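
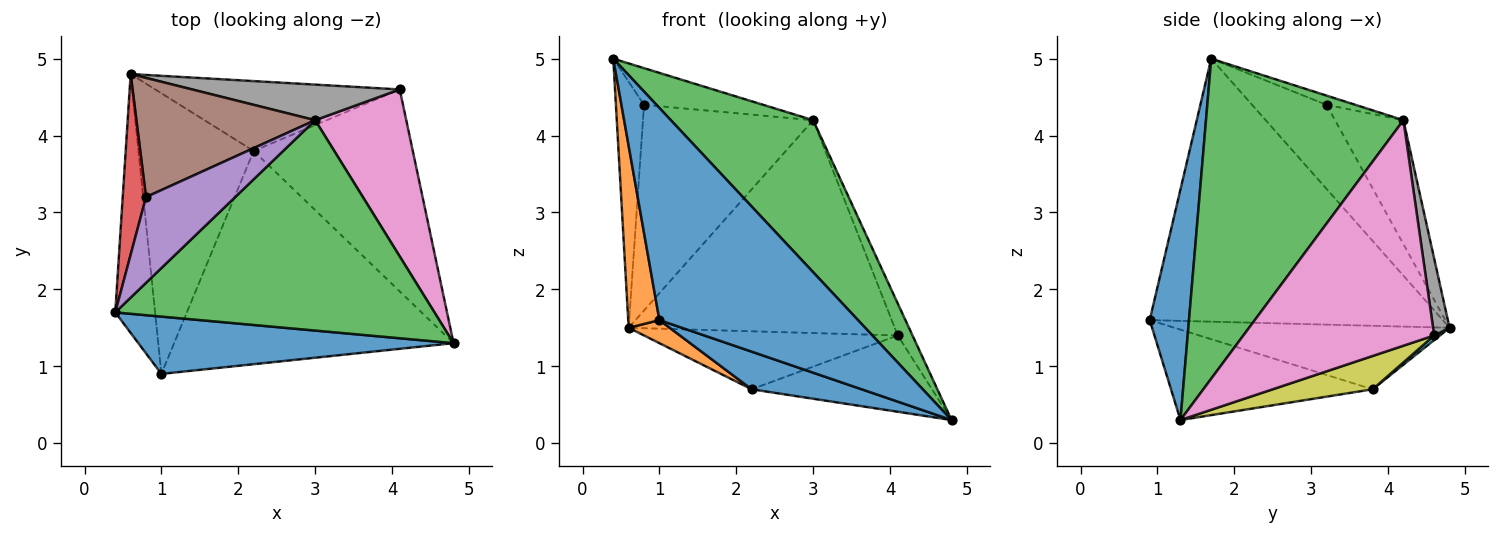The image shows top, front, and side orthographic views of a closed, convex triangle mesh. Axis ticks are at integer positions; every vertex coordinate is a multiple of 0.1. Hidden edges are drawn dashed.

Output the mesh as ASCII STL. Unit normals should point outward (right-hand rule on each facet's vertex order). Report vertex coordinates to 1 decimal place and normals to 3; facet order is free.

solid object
 facet normal 0.187 -0.948 0.256
  outer loop
   vertex 1.0 0.9 1.6
   vertex 4.8 1.3 0.3
   vertex 0.4 1.7 5.0
  endloop
 endfacet
 facet normal -0.983 -0.105 -0.149
  outer loop
   vertex 1.0 0.9 1.6
   vertex 0.4 1.7 5.0
   vertex 0.6 4.8 1.5
  endloop
 endfacet
 facet normal 0.631 -0.455 0.629
  outer loop
   vertex 3.0 4.2 4.2
   vertex 0.4 1.7 5.0
   vertex 4.8 1.3 0.3
  endloop
 endfacet
 facet normal -0.906 0.342 0.251
  outer loop
   vertex 0.8 3.2 4.4
   vertex 0.6 4.8 1.5
   vertex 0.4 1.7 5.0
  endloop
 endfacet
 facet normal -0.095 0.391 0.915
  outer loop
   vertex 0.8 3.2 4.4
   vertex 0.4 1.7 5.0
   vertex 3.0 4.2 4.2
  endloop
 endfacet
 facet normal -0.328 0.817 0.474
  outer loop
   vertex 0.8 3.2 4.4
   vertex 3.0 4.2 4.2
   vertex 0.6 4.8 1.5
  endloop
 endfacet
 facet normal 0.925 0.072 0.374
  outer loop
   vertex 4.1 4.6 1.4
   vertex 3.0 4.2 4.2
   vertex 4.8 1.3 0.3
  endloop
 endfacet
 facet normal 0.061 0.984 0.165
  outer loop
   vertex 4.1 4.6 1.4
   vertex 0.6 4.8 1.5
   vertex 3.0 4.2 4.2
  endloop
 endfacet
 facet normal 0.192 0.347 -0.918
  outer loop
   vertex 2.2 3.8 0.7
   vertex 4.1 4.6 1.4
   vertex 4.8 1.3 0.3
  endloop
 endfacet
 facet normal 0.015 0.639 -0.769
  outer loop
   vertex 2.2 3.8 0.7
   vertex 0.6 4.8 1.5
   vertex 4.1 4.6 1.4
  endloop
 endfacet
 facet normal -0.304 -0.166 -0.938
  outer loop
   vertex 2.2 3.8 0.7
   vertex 4.8 1.3 0.3
   vertex 1.0 0.9 1.6
  endloop
 endfacet
 facet normal -0.482 -0.072 -0.873
  outer loop
   vertex 2.2 3.8 0.7
   vertex 1.0 0.9 1.6
   vertex 0.6 4.8 1.5
  endloop
 endfacet
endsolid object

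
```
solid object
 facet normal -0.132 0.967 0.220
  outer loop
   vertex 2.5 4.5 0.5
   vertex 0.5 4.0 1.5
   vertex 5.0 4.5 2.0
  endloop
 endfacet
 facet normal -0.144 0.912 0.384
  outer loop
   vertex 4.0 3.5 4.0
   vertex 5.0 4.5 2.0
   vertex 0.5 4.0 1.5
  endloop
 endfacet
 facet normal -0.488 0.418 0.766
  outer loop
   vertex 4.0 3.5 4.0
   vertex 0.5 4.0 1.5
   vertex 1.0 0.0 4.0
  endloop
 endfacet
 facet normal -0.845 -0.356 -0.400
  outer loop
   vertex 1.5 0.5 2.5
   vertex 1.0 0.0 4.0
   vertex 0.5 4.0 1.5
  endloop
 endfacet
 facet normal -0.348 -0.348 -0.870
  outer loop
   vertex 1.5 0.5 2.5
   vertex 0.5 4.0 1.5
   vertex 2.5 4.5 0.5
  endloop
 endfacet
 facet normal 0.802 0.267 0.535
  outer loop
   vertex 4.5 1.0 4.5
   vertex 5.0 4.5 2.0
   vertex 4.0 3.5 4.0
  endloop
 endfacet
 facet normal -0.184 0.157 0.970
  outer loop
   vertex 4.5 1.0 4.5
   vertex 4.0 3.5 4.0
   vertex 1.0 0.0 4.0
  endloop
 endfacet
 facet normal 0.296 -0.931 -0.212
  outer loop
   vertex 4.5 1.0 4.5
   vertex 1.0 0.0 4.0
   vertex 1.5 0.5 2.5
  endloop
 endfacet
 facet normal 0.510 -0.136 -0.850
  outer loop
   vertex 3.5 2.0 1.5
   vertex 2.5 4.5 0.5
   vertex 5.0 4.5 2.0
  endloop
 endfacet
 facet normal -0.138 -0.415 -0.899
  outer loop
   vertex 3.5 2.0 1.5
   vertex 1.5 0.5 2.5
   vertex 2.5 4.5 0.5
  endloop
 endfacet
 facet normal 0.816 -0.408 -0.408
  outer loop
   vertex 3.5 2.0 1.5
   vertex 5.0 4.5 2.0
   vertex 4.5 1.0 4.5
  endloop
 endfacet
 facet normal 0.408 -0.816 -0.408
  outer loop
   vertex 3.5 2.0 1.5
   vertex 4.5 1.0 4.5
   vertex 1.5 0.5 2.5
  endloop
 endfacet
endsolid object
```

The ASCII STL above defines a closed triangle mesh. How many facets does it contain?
12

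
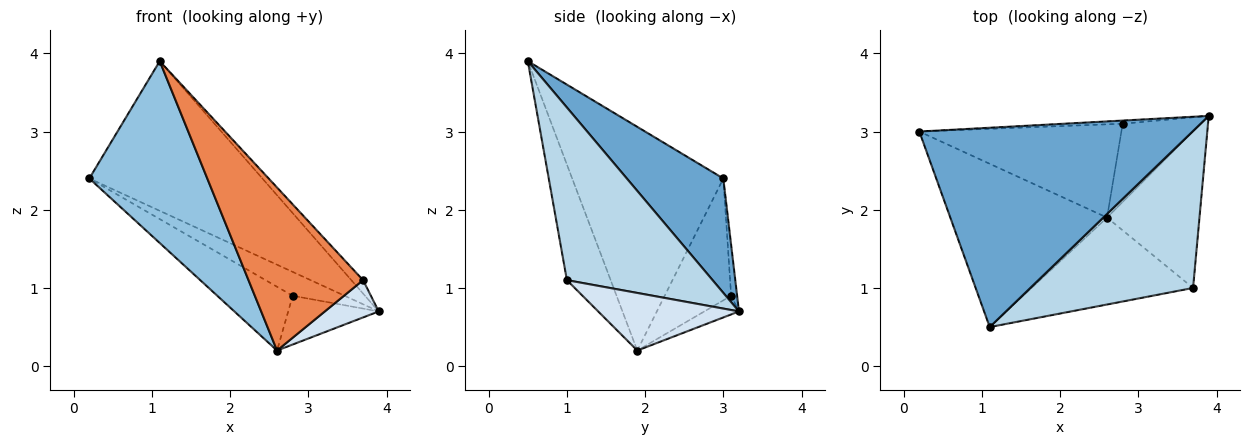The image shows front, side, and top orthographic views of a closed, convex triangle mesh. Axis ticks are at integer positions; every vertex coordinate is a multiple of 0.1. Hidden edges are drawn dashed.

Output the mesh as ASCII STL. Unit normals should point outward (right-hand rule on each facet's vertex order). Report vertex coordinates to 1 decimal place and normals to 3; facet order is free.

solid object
 facet normal 0.318 0.569 0.758
  outer loop
   vertex 1.1 0.5 3.9
   vertex 3.9 3.2 0.7
   vertex 0.2 3.0 2.4
  endloop
 endfacet
 facet normal -0.690 -0.539 -0.484
  outer loop
   vertex 2.6 1.9 0.2
   vertex 1.1 0.5 3.9
   vertex 0.2 3.0 2.4
  endloop
 endfacet
 facet normal 0.726 0.058 0.685
  outer loop
   vertex 3.7 1.0 1.1
   vertex 3.9 3.2 0.7
   vertex 1.1 0.5 3.9
  endloop
 endfacet
 facet normal 0.518 -0.198 -0.832
  outer loop
   vertex 3.7 1.0 1.1
   vertex 2.6 1.9 0.2
   vertex 3.9 3.2 0.7
  endloop
 endfacet
 facet normal -0.319 -0.836 -0.446
  outer loop
   vertex 3.7 1.0 1.1
   vertex 1.1 0.5 3.9
   vertex 2.6 1.9 0.2
  endloop
 endfacet
 facet normal -0.113 0.985 -0.131
  outer loop
   vertex 2.8 3.1 0.9
   vertex 0.2 3.0 2.4
   vertex 3.9 3.2 0.7
  endloop
 endfacet
 facet normal -0.446 0.505 -0.739
  outer loop
   vertex 2.8 3.1 0.9
   vertex 2.6 1.9 0.2
   vertex 0.2 3.0 2.4
  endloop
 endfacet
 facet normal -0.198 0.518 -0.832
  outer loop
   vertex 2.8 3.1 0.9
   vertex 3.9 3.2 0.7
   vertex 2.6 1.9 0.2
  endloop
 endfacet
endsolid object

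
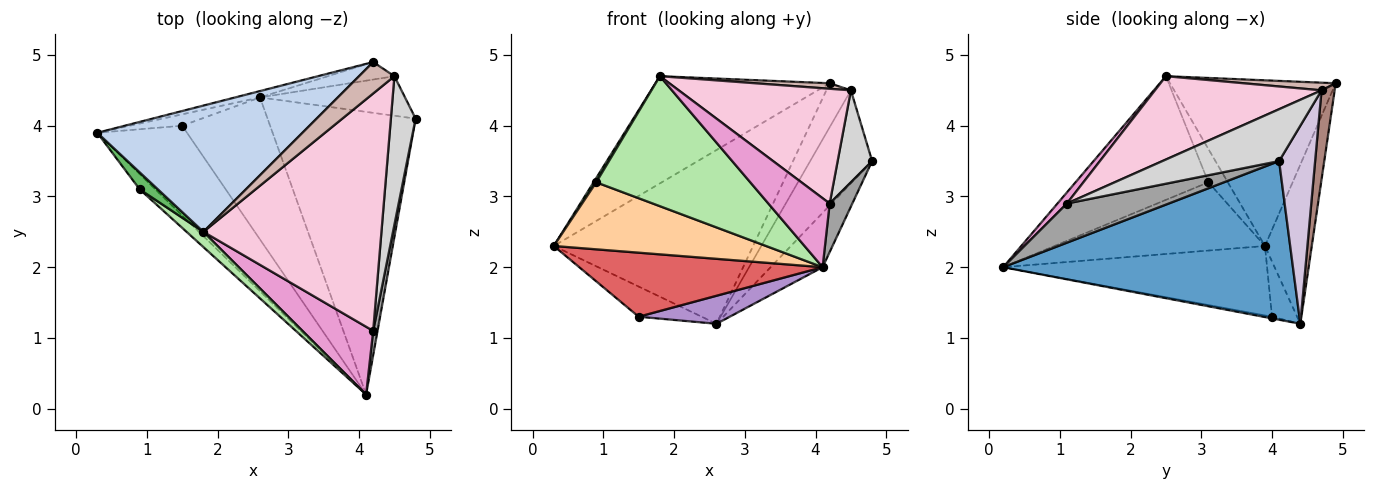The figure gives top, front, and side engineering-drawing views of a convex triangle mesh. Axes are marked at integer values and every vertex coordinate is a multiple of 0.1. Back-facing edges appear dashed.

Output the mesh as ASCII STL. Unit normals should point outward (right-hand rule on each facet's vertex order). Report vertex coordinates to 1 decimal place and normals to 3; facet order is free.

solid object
 facet normal 0.725 0.130 -0.676
  outer loop
   vertex 2.6 4.4 1.2
   vertex 4.8 4.1 3.5
   vertex 4.1 0.2 2.0
  endloop
 endfacet
 facet normal -0.524 0.551 0.649
  outer loop
   vertex 4.2 4.9 4.6
   vertex 0.3 3.9 2.3
   vertex 1.8 2.5 4.7
  endloop
 endfacet
 facet normal -0.228 0.973 -0.036
  outer loop
   vertex 4.2 4.9 4.6
   vertex 2.6 4.4 1.2
   vertex 0.3 3.9 2.3
  endloop
 endfacet
 facet normal -0.695 -0.701 -0.160
  outer loop
   vertex 0.9 3.1 3.2
   vertex 0.3 3.9 2.3
   vertex 4.1 0.2 2.0
  endloop
 endfacet
 facet normal -0.872 -0.119 0.475
  outer loop
   vertex 0.9 3.1 3.2
   vertex 1.8 2.5 4.7
   vertex 0.3 3.9 2.3
  endloop
 endfacet
 facet normal -0.650 -0.754 0.089
  outer loop
   vertex 0.9 3.1 3.2
   vertex 4.1 0.2 2.0
   vertex 1.8 2.5 4.7
  endloop
 endfacet
 facet normal -0.533 -0.492 -0.689
  outer loop
   vertex 1.5 4.0 1.3
   vertex 4.1 0.2 2.0
   vertex 0.3 3.9 2.3
  endloop
 endfacet
 facet normal -0.349 0.877 -0.331
  outer loop
   vertex 1.5 4.0 1.3
   vertex 0.3 3.9 2.3
   vertex 2.6 4.4 1.2
  endloop
 endfacet
 facet normal -0.019 -0.194 -0.981
  outer loop
   vertex 1.5 4.0 1.3
   vertex 2.6 4.4 1.2
   vertex 4.1 0.2 2.0
  endloop
 endfacet
 facet normal 0.472 0.811 -0.345
  outer loop
   vertex 4.5 4.7 4.5
   vertex 4.8 4.1 3.5
   vertex 2.6 4.4 1.2
  endloop
 endfacet
 facet normal 0.444 0.832 -0.331
  outer loop
   vertex 4.5 4.7 4.5
   vertex 2.6 4.4 1.2
   vertex 4.2 4.9 4.6
  endloop
 endfacet
 facet normal 0.209 -0.169 0.963
  outer loop
   vertex 4.5 4.7 4.5
   vertex 4.2 4.9 4.6
   vertex 1.8 2.5 4.7
  endloop
 endfacet
 facet normal 0.109 -0.709 0.697
  outer loop
   vertex 4.2 1.1 2.9
   vertex 1.8 2.5 4.7
   vertex 4.1 0.2 2.0
  endloop
 endfacet
 facet normal 0.388 -0.401 0.830
  outer loop
   vertex 4.2 1.1 2.9
   vertex 4.5 4.7 4.5
   vertex 1.8 2.5 4.7
  endloop
 endfacet
 facet normal 0.970 -0.216 0.108
  outer loop
   vertex 4.2 1.1 2.9
   vertex 4.1 0.2 2.0
   vertex 4.8 4.1 3.5
  endloop
 endfacet
 facet normal 0.872 -0.258 0.416
  outer loop
   vertex 4.2 1.1 2.9
   vertex 4.8 4.1 3.5
   vertex 4.5 4.7 4.5
  endloop
 endfacet
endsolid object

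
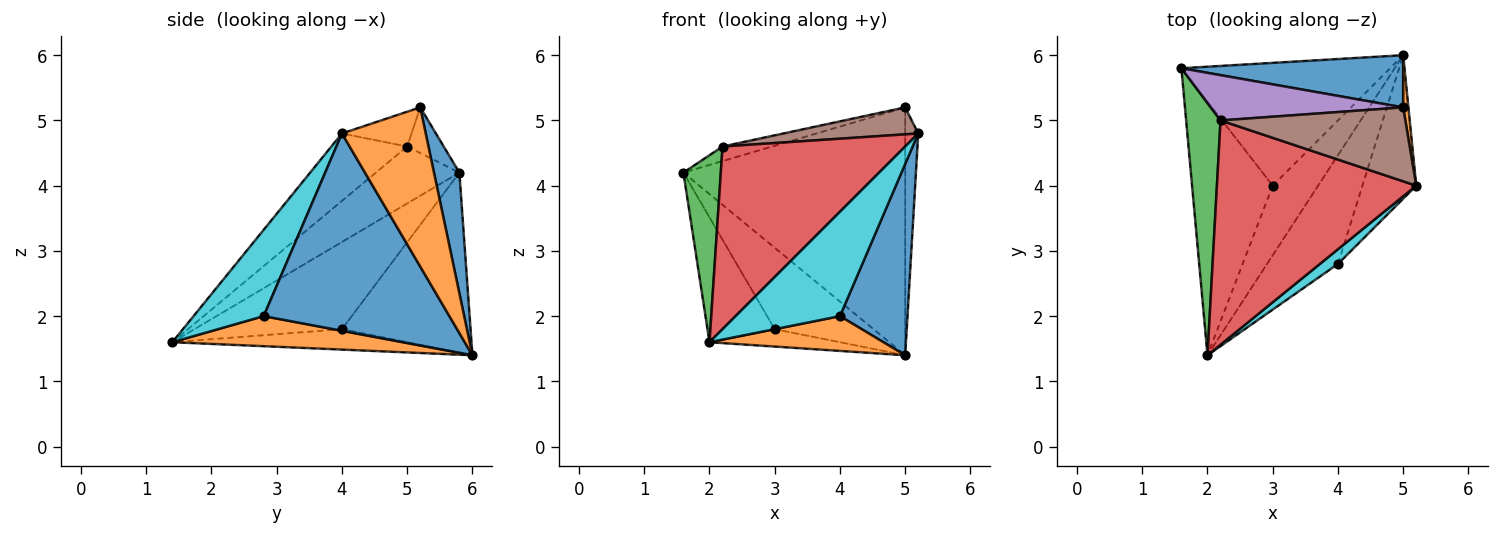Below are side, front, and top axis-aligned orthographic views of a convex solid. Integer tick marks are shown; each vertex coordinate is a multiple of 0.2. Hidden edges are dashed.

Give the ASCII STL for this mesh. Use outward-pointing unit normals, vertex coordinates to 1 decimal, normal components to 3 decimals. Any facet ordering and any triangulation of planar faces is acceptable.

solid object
 facet normal 0.111 0.972 0.205
  outer loop
   vertex 5.0 5.2 5.2
   vertex 5.0 6.0 1.4
   vertex 1.6 5.8 4.2
  endloop
 endfacet
 facet normal 0.988 0.154 0.032
  outer loop
   vertex 5.0 5.2 5.2
   vertex 5.2 4.0 4.8
   vertex 5.0 6.0 1.4
  endloop
 endfacet
 facet normal -0.799 -0.358 0.483
  outer loop
   vertex 2.2 5.0 4.6
   vertex 1.6 5.8 4.2
   vertex 2.0 1.4 1.6
  endloop
 endfacet
 facet normal -0.254 -0.611 0.750
  outer loop
   vertex 2.2 5.0 4.6
   vertex 2.0 1.4 1.6
   vertex 5.2 4.0 4.8
  endloop
 endfacet
 facet normal -0.220 0.299 0.928
  outer loop
   vertex 2.2 5.0 4.6
   vertex 5.0 5.2 5.2
   vertex 1.6 5.8 4.2
  endloop
 endfacet
 facet normal -0.174 -0.337 0.925
  outer loop
   vertex 2.2 5.0 4.6
   vertex 5.2 4.0 4.8
   vertex 5.0 5.2 5.2
  endloop
 endfacet
 facet normal -0.696 0.317 -0.644
  outer loop
   vertex 3.0 4.0 1.8
   vertex 2.0 1.4 1.6
   vertex 1.6 5.8 4.2
  endloop
 endfacet
 facet normal -0.584 0.448 -0.677
  outer loop
   vertex 3.0 4.0 1.8
   vertex 1.6 5.8 4.2
   vertex 5.0 6.0 1.4
  endloop
 endfacet
 facet normal -0.400 0.222 -0.889
  outer loop
   vertex 3.0 4.0 1.8
   vertex 5.0 6.0 1.4
   vertex 2.0 1.4 1.6
  endloop
 endfacet
 facet normal 0.554 -0.824 0.116
  outer loop
   vertex 4.0 2.8 2.0
   vertex 5.2 4.0 4.8
   vertex 2.0 1.4 1.6
  endloop
 endfacet
 facet normal 0.910 -0.331 -0.248
  outer loop
   vertex 4.0 2.8 2.0
   vertex 5.0 6.0 1.4
   vertex 5.2 4.0 4.8
  endloop
 endfacet
 facet normal 0.374 -0.283 -0.883
  outer loop
   vertex 4.0 2.8 2.0
   vertex 2.0 1.4 1.6
   vertex 5.0 6.0 1.4
  endloop
 endfacet
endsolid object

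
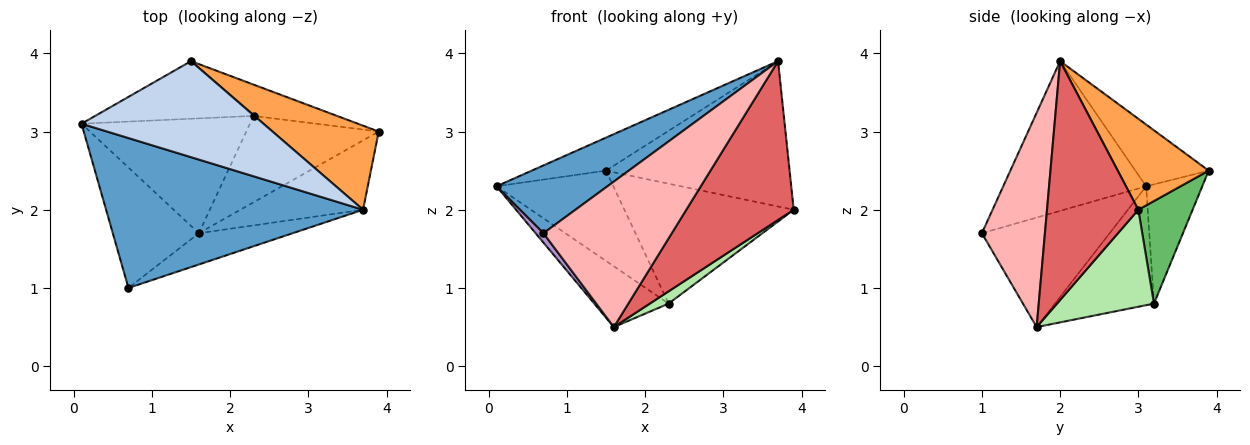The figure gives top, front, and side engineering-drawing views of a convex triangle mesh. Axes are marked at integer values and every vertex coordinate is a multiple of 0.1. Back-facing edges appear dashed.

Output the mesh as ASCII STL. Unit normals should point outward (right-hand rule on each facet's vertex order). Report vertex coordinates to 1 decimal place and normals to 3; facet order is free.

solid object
 facet normal -0.469 -0.364 0.805
  outer loop
   vertex 3.7 2.0 3.9
   vertex 0.1 3.1 2.3
   vertex 0.7 1.0 1.7
  endloop
 endfacet
 facet normal -0.306 0.310 0.900
  outer loop
   vertex 1.5 3.9 2.5
   vertex 0.1 3.1 2.3
   vertex 3.7 2.0 3.9
  endloop
 endfacet
 facet normal 0.394 0.796 0.460
  outer loop
   vertex 1.5 3.9 2.5
   vertex 3.7 2.0 3.9
   vertex 3.9 3.0 2.0
  endloop
 endfacet
 facet normal -0.375 0.781 -0.498
  outer loop
   vertex 1.5 3.9 2.5
   vertex 2.3 3.2 0.8
   vertex 0.1 3.1 2.3
  endloop
 endfacet
 facet normal 0.296 0.924 -0.241
  outer loop
   vertex 1.5 3.9 2.5
   vertex 3.9 3.0 2.0
   vertex 2.3 3.2 0.8
  endloop
 endfacet
 facet normal 0.587 -0.114 -0.802
  outer loop
   vertex 1.6 1.7 0.5
   vertex 2.3 3.2 0.8
   vertex 3.9 3.0 2.0
  endloop
 endfacet
 facet normal 0.615 -0.723 -0.316
  outer loop
   vertex 1.6 1.7 0.5
   vertex 3.9 3.0 2.0
   vertex 3.7 2.0 3.9
  endloop
 endfacet
 facet normal 0.433 -0.881 -0.190
  outer loop
   vertex 1.6 1.7 0.5
   vertex 3.7 2.0 3.9
   vertex 0.7 1.0 1.7
  endloop
 endfacet
 facet normal -0.785 -0.048 -0.617
  outer loop
   vertex 1.6 1.7 0.5
   vertex 0.7 1.0 1.7
   vertex 0.1 3.1 2.3
  endloop
 endfacet
 facet normal -0.529 0.397 -0.750
  outer loop
   vertex 1.6 1.7 0.5
   vertex 0.1 3.1 2.3
   vertex 2.3 3.2 0.8
  endloop
 endfacet
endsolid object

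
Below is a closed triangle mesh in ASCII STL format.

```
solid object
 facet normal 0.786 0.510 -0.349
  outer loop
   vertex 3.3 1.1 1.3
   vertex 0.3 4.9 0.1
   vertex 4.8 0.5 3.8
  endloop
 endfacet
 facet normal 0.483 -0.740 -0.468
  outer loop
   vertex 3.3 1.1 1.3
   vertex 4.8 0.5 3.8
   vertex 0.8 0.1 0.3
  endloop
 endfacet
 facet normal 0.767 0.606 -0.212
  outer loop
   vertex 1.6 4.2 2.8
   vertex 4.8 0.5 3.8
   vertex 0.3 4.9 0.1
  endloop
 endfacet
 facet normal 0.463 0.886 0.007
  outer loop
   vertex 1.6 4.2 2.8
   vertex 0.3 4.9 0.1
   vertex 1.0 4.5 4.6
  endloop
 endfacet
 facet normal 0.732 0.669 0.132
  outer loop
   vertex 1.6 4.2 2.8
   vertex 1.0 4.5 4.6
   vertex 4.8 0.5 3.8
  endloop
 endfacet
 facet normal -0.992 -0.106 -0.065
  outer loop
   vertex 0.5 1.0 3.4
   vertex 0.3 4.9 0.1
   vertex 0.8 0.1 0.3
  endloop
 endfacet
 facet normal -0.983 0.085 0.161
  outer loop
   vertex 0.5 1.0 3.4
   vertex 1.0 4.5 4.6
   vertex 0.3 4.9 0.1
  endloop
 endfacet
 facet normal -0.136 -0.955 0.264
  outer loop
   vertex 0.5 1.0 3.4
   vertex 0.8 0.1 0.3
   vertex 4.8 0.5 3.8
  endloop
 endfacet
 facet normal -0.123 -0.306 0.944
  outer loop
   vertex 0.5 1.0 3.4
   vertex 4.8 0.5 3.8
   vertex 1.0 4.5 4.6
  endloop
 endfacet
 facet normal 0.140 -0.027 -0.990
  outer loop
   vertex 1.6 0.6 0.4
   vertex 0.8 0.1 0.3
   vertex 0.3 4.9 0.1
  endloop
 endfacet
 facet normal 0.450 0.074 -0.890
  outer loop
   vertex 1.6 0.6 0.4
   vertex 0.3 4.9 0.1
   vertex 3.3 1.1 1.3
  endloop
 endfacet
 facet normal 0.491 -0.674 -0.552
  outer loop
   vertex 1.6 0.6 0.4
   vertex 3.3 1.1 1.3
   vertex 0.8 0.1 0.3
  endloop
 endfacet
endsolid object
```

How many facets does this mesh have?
12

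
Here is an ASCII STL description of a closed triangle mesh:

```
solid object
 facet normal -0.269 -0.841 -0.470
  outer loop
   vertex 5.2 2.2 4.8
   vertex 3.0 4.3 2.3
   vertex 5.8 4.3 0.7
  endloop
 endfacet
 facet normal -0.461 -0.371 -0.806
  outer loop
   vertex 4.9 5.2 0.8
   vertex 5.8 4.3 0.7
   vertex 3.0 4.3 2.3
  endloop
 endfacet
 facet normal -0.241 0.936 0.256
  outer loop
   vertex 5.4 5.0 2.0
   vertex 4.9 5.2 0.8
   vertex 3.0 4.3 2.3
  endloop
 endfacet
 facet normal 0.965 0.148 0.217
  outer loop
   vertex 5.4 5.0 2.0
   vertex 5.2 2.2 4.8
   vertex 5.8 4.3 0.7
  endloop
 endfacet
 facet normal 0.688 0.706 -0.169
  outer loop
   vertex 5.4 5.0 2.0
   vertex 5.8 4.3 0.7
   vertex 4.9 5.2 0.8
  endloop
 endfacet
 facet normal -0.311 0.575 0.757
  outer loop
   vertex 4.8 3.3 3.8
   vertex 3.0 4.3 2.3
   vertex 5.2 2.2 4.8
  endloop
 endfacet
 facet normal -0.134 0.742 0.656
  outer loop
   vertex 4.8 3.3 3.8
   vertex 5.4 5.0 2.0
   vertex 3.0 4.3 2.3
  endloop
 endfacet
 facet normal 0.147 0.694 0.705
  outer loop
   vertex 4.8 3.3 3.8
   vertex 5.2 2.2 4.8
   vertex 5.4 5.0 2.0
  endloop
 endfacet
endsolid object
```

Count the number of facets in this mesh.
8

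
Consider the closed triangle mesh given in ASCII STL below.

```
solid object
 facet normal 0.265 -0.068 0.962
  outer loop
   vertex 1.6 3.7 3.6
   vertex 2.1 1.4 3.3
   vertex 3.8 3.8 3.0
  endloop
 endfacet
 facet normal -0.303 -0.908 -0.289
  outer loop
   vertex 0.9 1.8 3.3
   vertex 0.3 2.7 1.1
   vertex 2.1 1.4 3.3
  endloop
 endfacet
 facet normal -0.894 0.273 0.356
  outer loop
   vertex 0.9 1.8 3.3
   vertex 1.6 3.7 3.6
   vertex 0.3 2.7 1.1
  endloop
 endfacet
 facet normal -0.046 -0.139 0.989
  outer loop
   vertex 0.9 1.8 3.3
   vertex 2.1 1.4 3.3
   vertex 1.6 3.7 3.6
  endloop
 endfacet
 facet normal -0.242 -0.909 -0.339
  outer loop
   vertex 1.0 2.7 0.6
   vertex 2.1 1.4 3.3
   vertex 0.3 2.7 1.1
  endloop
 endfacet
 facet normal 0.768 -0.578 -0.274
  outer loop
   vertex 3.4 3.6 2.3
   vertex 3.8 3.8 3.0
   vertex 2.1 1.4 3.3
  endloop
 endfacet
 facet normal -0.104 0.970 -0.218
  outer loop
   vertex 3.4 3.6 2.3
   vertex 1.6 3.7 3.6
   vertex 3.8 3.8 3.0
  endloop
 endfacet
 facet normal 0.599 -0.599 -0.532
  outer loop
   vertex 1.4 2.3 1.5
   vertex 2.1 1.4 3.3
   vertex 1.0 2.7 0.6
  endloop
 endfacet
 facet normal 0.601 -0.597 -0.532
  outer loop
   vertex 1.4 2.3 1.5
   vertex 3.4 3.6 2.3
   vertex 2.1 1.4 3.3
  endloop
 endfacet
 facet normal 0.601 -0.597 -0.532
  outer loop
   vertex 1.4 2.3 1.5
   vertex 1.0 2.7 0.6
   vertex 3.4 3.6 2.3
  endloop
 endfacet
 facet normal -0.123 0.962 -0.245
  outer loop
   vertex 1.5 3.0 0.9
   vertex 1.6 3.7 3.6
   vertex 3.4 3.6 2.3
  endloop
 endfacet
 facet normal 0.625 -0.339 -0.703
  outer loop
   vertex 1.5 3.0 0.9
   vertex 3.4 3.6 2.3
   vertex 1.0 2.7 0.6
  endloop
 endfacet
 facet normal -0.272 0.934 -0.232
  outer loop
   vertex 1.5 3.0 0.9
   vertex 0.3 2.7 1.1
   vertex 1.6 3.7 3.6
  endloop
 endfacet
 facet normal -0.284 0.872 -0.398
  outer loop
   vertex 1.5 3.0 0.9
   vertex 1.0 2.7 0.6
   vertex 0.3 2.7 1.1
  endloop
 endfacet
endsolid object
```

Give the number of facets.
14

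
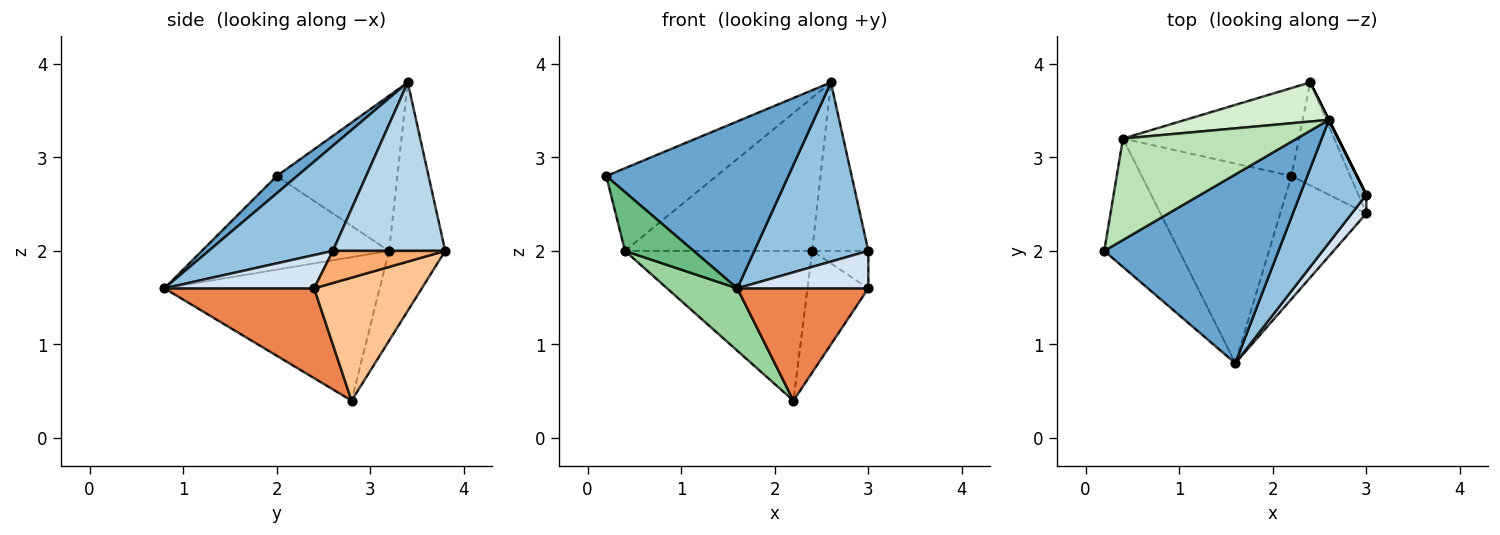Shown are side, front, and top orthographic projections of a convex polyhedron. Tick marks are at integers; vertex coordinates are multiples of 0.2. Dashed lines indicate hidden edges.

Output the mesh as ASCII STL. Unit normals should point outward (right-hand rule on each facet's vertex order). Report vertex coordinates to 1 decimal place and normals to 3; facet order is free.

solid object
 facet normal 0.074 -0.661 0.747
  outer loop
   vertex 2.6 3.4 3.8
   vertex 0.2 2.0 2.8
   vertex 1.6 0.8 1.6
  endloop
 endfacet
 facet normal 0.668 -0.613 0.421
  outer loop
   vertex 2.6 3.4 3.8
   vertex 1.6 0.8 1.6
   vertex 3.0 2.6 2.0
  endloop
 endfacet
 facet normal 0.894 0.447 0.000
  outer loop
   vertex 2.6 3.4 3.8
   vertex 3.0 2.6 2.0
   vertex 2.4 3.8 2.0
  endloop
 endfacet
 facet normal 0.715 -0.625 0.313
  outer loop
   vertex 3.0 2.4 1.6
   vertex 3.0 2.6 2.0
   vertex 1.6 0.8 1.6
  endloop
 endfacet
 facet normal 0.610 -0.534 -0.585
  outer loop
   vertex 3.0 2.4 1.6
   vertex 1.6 0.8 1.6
   vertex 2.2 2.8 0.4
  endloop
 endfacet
 facet normal 0.873 0.436 -0.218
  outer loop
   vertex 3.0 2.4 1.6
   vertex 2.4 3.8 2.0
   vertex 3.0 2.6 2.0
  endloop
 endfacet
 facet normal 0.804 0.454 -0.384
  outer loop
   vertex 3.0 2.4 1.6
   vertex 2.2 2.8 0.4
   vertex 2.4 3.8 2.0
  endloop
 endfacet
 facet normal -0.250 0.835 -0.490
  outer loop
   vertex 0.4 3.2 2.0
   vertex 2.4 3.8 2.0
   vertex 2.2 2.8 0.4
  endloop
 endfacet
 facet normal -0.751 -0.275 -0.601
  outer loop
   vertex 0.4 3.2 2.0
   vertex 1.6 0.8 1.6
   vertex 0.2 2.0 2.8
  endloop
 endfacet
 facet normal -0.675 -0.220 -0.704
  outer loop
   vertex 0.4 3.2 2.0
   vertex 2.2 2.8 0.4
   vertex 1.6 0.8 1.6
  endloop
 endfacet
 facet normal -0.569 0.520 0.637
  outer loop
   vertex 0.4 3.2 2.0
   vertex 0.2 2.0 2.8
   vertex 2.6 3.4 3.8
  endloop
 endfacet
 facet normal -0.279 0.930 0.238
  outer loop
   vertex 0.4 3.2 2.0
   vertex 2.6 3.4 3.8
   vertex 2.4 3.8 2.0
  endloop
 endfacet
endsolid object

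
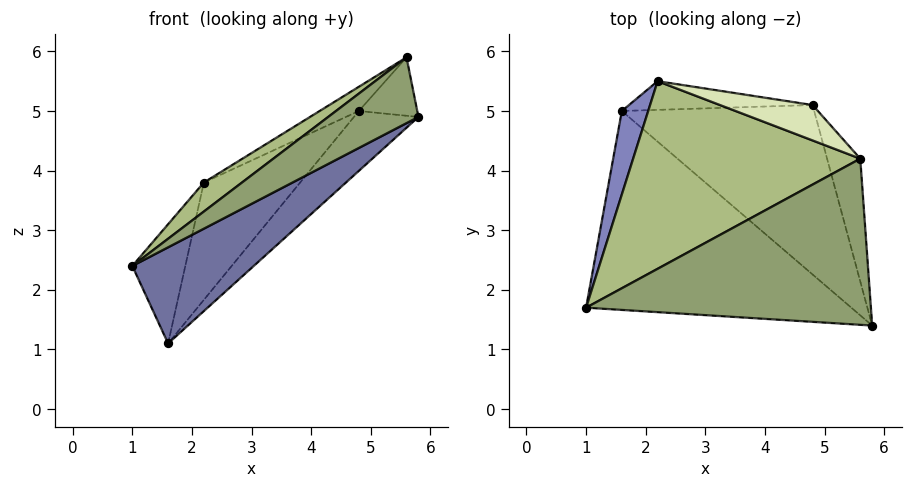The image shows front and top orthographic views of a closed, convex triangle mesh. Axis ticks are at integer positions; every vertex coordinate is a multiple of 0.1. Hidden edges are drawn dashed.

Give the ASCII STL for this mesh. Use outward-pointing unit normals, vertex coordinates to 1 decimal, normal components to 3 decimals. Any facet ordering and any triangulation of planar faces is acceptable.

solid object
 facet normal 0.404 -0.398 -0.824
  outer loop
   vertex 1.6 5.0 1.1
   vertex 5.8 1.4 4.9
   vertex 1.0 1.7 2.4
  endloop
 endfacet
 facet normal -0.956 0.240 0.168
  outer loop
   vertex 1.6 5.0 1.1
   vertex 1.0 1.7 2.4
   vertex 2.2 5.5 3.8
  endloop
 endfacet
 facet normal 0.751 0.220 -0.622
  outer loop
   vertex 4.8 5.1 5.0
   vertex 5.8 1.4 4.9
   vertex 1.6 5.0 1.1
  endloop
 endfacet
 facet normal 0.251 0.940 -0.230
  outer loop
   vertex 4.8 5.1 5.0
   vertex 1.6 5.0 1.1
   vertex 2.2 5.5 3.8
  endloop
 endfacet
 facet normal -0.452 -0.328 0.829
  outer loop
   vertex 5.6 4.2 5.9
   vertex 1.0 1.7 2.4
   vertex 5.8 1.4 4.9
  endloop
 endfacet
 facet normal -0.556 -0.127 0.821
  outer loop
   vertex 5.6 4.2 5.9
   vertex 2.2 5.5 3.8
   vertex 1.0 1.7 2.4
  endloop
 endfacet
 facet normal 0.832 0.238 -0.501
  outer loop
   vertex 5.6 4.2 5.9
   vertex 5.8 1.4 4.9
   vertex 4.8 5.1 5.0
  endloop
 endfacet
 facet normal -0.282 0.541 0.792
  outer loop
   vertex 5.6 4.2 5.9
   vertex 4.8 5.1 5.0
   vertex 2.2 5.5 3.8
  endloop
 endfacet
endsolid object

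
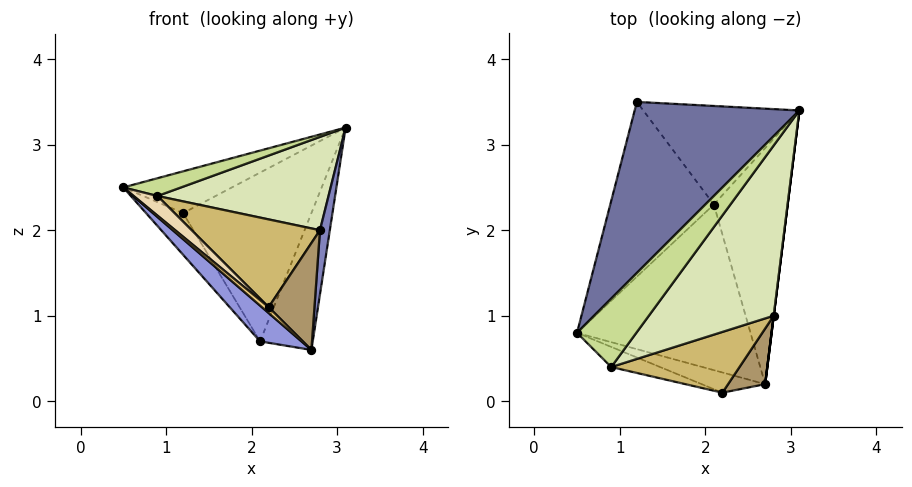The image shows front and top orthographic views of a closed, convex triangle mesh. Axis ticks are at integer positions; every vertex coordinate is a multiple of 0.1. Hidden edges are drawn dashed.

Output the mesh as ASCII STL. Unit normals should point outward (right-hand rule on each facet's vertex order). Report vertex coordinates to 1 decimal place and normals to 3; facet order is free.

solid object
 facet normal -0.446 0.212 0.869
  outer loop
   vertex 1.2 3.5 2.2
   vertex 0.5 0.8 2.5
   vertex 3.1 3.4 3.2
  endloop
 endfacet
 facet normal 0.992 -0.124 0.000
  outer loop
   vertex 2.8 1.0 2.0
   vertex 2.7 0.2 0.6
   vertex 3.1 3.4 3.2
  endloop
 endfacet
 facet normal -0.670 -0.157 -0.726
  outer loop
   vertex 2.1 2.3 0.7
   vertex 2.7 0.2 0.6
   vertex 0.5 0.8 2.5
  endloop
 endfacet
 facet normal -0.795 0.141 -0.590
  outer loop
   vertex 2.1 2.3 0.7
   vertex 0.5 0.8 2.5
   vertex 1.2 3.5 2.2
  endloop
 endfacet
 facet normal 0.850 0.264 -0.456
  outer loop
   vertex 2.1 2.3 0.7
   vertex 3.1 3.4 3.2
   vertex 2.7 0.2 0.6
  endloop
 endfacet
 facet normal 0.297 0.825 -0.482
  outer loop
   vertex 2.1 2.3 0.7
   vertex 1.2 3.5 2.2
   vertex 3.1 3.4 3.2
  endloop
 endfacet
 facet normal -0.009 -0.251 0.968
  outer loop
   vertex 0.9 0.4 2.4
   vertex 3.1 3.4 3.2
   vertex 0.5 0.8 2.5
  endloop
 endfacet
 facet normal 0.319 -0.455 0.831
  outer loop
   vertex 0.9 0.4 2.4
   vertex 2.8 1.0 2.0
   vertex 3.1 3.4 3.2
  endloop
 endfacet
 facet normal 0.538 -0.748 0.389
  outer loop
   vertex 2.2 0.1 1.1
   vertex 2.7 0.2 0.6
   vertex 2.8 1.0 2.0
  endloop
 endfacet
 facet normal 0.355 -0.769 0.532
  outer loop
   vertex 2.2 0.1 1.1
   vertex 2.8 1.0 2.0
   vertex 0.9 0.4 2.4
  endloop
 endfacet
 facet normal -0.671 -0.205 -0.712
  outer loop
   vertex 2.2 0.1 1.1
   vertex 0.5 0.8 2.5
   vertex 2.7 0.2 0.6
  endloop
 endfacet
 facet normal -0.659 -0.525 -0.538
  outer loop
   vertex 2.2 0.1 1.1
   vertex 0.9 0.4 2.4
   vertex 0.5 0.8 2.5
  endloop
 endfacet
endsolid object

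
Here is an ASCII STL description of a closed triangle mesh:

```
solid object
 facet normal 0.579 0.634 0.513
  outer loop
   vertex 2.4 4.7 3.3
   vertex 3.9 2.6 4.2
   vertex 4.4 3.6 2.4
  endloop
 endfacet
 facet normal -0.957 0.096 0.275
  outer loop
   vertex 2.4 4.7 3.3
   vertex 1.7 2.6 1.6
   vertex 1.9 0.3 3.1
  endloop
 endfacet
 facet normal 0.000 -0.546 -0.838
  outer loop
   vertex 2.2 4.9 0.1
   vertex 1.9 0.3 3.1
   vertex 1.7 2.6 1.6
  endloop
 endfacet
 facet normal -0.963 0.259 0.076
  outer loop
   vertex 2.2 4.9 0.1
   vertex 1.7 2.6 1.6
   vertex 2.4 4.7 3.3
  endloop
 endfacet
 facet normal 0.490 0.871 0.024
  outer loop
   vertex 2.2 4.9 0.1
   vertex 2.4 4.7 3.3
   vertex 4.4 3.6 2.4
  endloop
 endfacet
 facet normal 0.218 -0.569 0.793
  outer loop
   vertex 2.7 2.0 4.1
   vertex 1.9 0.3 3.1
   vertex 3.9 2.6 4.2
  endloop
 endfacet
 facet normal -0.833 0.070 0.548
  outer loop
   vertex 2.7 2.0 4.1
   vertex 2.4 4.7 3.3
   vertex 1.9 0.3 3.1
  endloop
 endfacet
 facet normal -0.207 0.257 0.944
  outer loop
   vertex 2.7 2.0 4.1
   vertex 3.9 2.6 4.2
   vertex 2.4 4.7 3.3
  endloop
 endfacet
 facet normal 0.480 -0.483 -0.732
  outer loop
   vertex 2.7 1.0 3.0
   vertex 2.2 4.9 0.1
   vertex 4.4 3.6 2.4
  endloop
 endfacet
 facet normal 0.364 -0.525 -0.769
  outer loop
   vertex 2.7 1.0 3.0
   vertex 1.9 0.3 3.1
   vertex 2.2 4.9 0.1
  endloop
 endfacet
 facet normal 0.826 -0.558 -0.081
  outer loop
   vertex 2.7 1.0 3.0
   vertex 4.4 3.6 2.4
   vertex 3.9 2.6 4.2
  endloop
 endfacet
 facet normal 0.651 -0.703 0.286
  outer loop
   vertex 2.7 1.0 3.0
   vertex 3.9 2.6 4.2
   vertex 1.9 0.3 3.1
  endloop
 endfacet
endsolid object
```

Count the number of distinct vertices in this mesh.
8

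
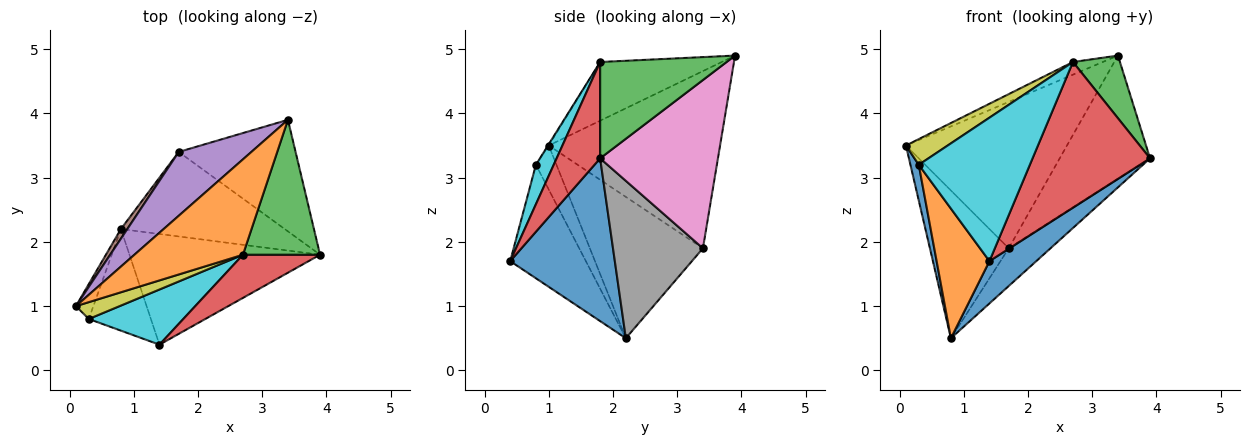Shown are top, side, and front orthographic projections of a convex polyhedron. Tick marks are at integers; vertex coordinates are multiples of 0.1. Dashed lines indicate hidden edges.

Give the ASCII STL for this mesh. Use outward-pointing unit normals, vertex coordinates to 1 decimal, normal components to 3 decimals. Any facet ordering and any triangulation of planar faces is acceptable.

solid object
 facet normal 0.624 -0.279 -0.730
  outer loop
   vertex 1.4 0.4 1.7
   vertex 0.8 2.2 0.5
   vertex 3.9 1.8 3.3
  endloop
 endfacet
 facet normal -0.472 0.116 0.874
  outer loop
   vertex 2.7 1.8 4.8
   vertex 3.4 3.9 4.9
   vertex 0.1 1.0 3.5
  endloop
 endfacet
 facet normal 0.750 -0.279 0.600
  outer loop
   vertex 2.7 1.8 4.8
   vertex 3.9 1.8 3.3
   vertex 3.4 3.9 4.9
  endloop
 endfacet
 facet normal 0.335 -0.904 0.268
  outer loop
   vertex 2.7 1.8 4.8
   vertex 1.4 0.4 1.7
   vertex 3.9 1.8 3.3
  endloop
 endfacet
 facet normal -0.698 0.656 0.286
  outer loop
   vertex 1.7 3.4 1.9
   vertex 0.1 1.0 3.5
   vertex 3.4 3.9 4.9
  endloop
 endfacet
 facet normal -0.820 0.571 0.037
  outer loop
   vertex 1.7 3.4 1.9
   vertex 0.8 2.2 0.5
   vertex 0.1 1.0 3.5
  endloop
 endfacet
 facet normal 0.695 0.533 -0.483
  outer loop
   vertex 1.7 3.4 1.9
   vertex 3.4 3.9 4.9
   vertex 3.9 1.8 3.3
  endloop
 endfacet
 facet normal 0.660 0.306 -0.686
  outer loop
   vertex 1.7 3.4 1.9
   vertex 3.9 1.8 3.3
   vertex 0.8 2.2 0.5
  endloop
 endfacet
 facet normal -0.016 -0.837 0.547
  outer loop
   vertex 0.3 0.8 3.2
   vertex 2.7 1.8 4.8
   vertex 0.1 1.0 3.5
  endloop
 endfacet
 facet normal 0.148 -0.923 0.355
  outer loop
   vertex 0.3 0.8 3.2
   vertex 1.4 0.4 1.7
   vertex 2.7 1.8 4.8
  endloop
 endfacet
 facet normal -0.870 -0.353 -0.344
  outer loop
   vertex 0.3 0.8 3.2
   vertex 0.1 1.0 3.5
   vertex 0.8 2.2 0.5
  endloop
 endfacet
 facet normal -0.748 -0.522 -0.409
  outer loop
   vertex 0.3 0.8 3.2
   vertex 0.8 2.2 0.5
   vertex 1.4 0.4 1.7
  endloop
 endfacet
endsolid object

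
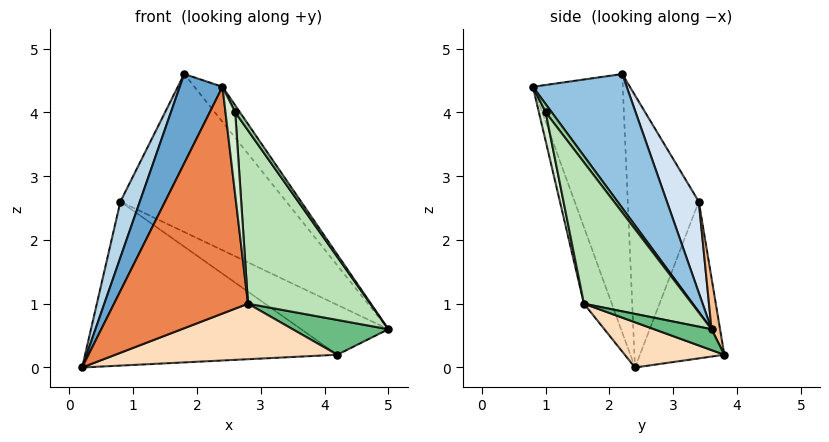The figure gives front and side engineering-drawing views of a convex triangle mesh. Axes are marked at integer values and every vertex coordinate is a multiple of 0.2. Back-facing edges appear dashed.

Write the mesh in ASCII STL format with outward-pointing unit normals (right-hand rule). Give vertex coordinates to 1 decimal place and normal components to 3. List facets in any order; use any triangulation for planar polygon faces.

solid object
 facet normal -0.866 -0.412 0.283
  outer loop
   vertex 1.8 2.2 4.6
   vertex 0.2 2.4 0.0
   vertex 2.4 0.8 4.4
  endloop
 endfacet
 facet normal 0.724 0.217 0.655
  outer loop
   vertex 1.8 2.2 4.6
   vertex 2.4 0.8 4.4
   vertex 5.0 3.6 0.6
  endloop
 endfacet
 facet normal -0.918 -0.251 0.308
  outer loop
   vertex 0.8 3.4 2.6
   vertex 0.2 2.4 0.0
   vertex 1.8 2.2 4.6
  endloop
 endfacet
 facet normal 0.169 0.880 0.443
  outer loop
   vertex 0.8 3.4 2.6
   vertex 1.8 2.2 4.6
   vertex 5.0 3.6 0.6
  endloop
 endfacet
 facet normal -0.197 -0.949 -0.246
  outer loop
   vertex 2.8 1.6 1.0
   vertex 2.4 0.8 4.4
   vertex 0.2 2.4 0.0
  endloop
 endfacet
 facet normal -0.305 0.910 -0.280
  outer loop
   vertex 4.2 3.8 0.2
   vertex 0.2 2.4 0.0
   vertex 0.8 3.4 2.6
  endloop
 endfacet
 facet normal 0.093 0.952 0.290
  outer loop
   vertex 4.2 3.8 0.2
   vertex 0.8 3.4 2.6
   vertex 5.0 3.6 0.6
  endloop
 endfacet
 facet normal 0.199 -0.444 -0.873
  outer loop
   vertex 4.2 3.8 0.2
   vertex 2.8 1.6 1.0
   vertex 0.2 2.4 0.0
  endloop
 endfacet
 facet normal 0.291 -0.485 -0.825
  outer loop
   vertex 4.2 3.8 0.2
   vertex 5.0 3.6 0.6
   vertex 2.8 1.6 1.0
  endloop
 endfacet
 facet normal 0.786 -0.612 0.087
  outer loop
   vertex 2.6 1.0 4.0
   vertex 5.0 3.6 0.6
   vertex 2.4 0.8 4.4
  endloop
 endfacet
 facet normal 0.658 -0.745 -0.105
  outer loop
   vertex 2.6 1.0 4.0
   vertex 2.8 1.6 1.0
   vertex 5.0 3.6 0.6
  endloop
 endfacet
 facet normal 0.565 -0.816 -0.125
  outer loop
   vertex 2.6 1.0 4.0
   vertex 2.4 0.8 4.4
   vertex 2.8 1.6 1.0
  endloop
 endfacet
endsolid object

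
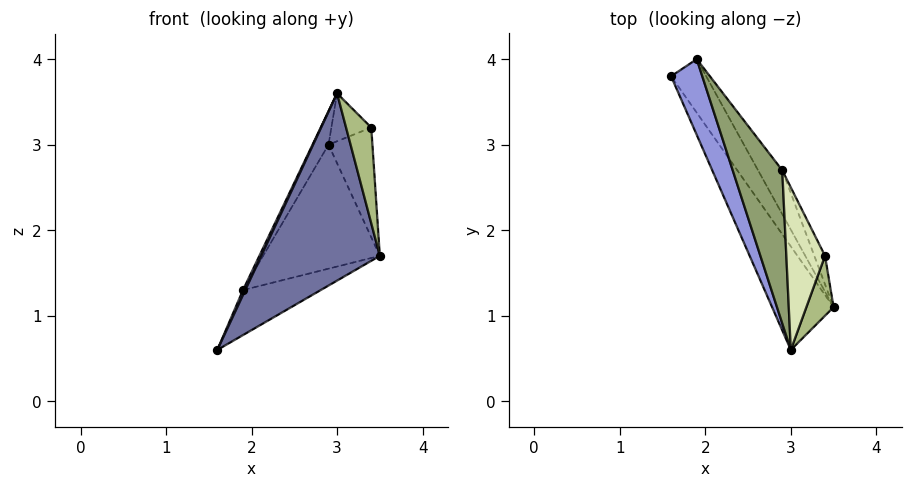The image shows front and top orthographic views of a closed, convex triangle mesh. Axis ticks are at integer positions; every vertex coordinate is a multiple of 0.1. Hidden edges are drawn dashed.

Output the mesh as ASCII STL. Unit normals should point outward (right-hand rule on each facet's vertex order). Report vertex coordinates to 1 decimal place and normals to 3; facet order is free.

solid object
 facet normal -0.694 -0.630 -0.348
  outer loop
   vertex 3.0 0.6 3.6
   vertex 1.6 3.8 0.6
   vertex 3.5 1.1 1.7
  endloop
 endfacet
 facet normal 0.805 0.382 -0.454
  outer loop
   vertex 1.9 4.0 1.3
   vertex 3.5 1.1 1.7
   vertex 1.6 3.8 0.6
  endloop
 endfacet
 facet normal -0.916 -0.026 0.400
  outer loop
   vertex 1.9 4.0 1.3
   vertex 1.6 3.8 0.6
   vertex 3.0 0.6 3.6
  endloop
 endfacet
 facet normal 0.873 0.459 -0.162
  outer loop
   vertex 2.9 2.7 3.0
   vertex 3.5 1.1 1.7
   vertex 1.9 4.0 1.3
  endloop
 endfacet
 facet normal -0.810 0.125 0.572
  outer loop
   vertex 2.9 2.7 3.0
   vertex 1.9 4.0 1.3
   vertex 3.0 0.6 3.6
  endloop
 endfacet
 facet normal 0.944 -0.280 0.175
  outer loop
   vertex 3.4 1.7 3.2
   vertex 3.0 0.6 3.6
   vertex 3.5 1.1 1.7
  endloop
 endfacet
 facet normal 0.898 0.427 -0.111
  outer loop
   vertex 3.4 1.7 3.2
   vertex 3.5 1.1 1.7
   vertex 2.9 2.7 3.0
  endloop
 endfacet
 facet normal 0.179 0.278 0.944
  outer loop
   vertex 3.4 1.7 3.2
   vertex 2.9 2.7 3.0
   vertex 3.0 0.6 3.6
  endloop
 endfacet
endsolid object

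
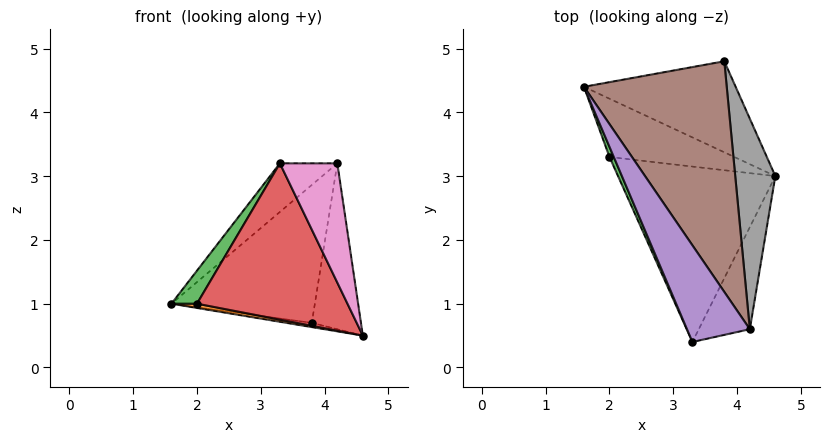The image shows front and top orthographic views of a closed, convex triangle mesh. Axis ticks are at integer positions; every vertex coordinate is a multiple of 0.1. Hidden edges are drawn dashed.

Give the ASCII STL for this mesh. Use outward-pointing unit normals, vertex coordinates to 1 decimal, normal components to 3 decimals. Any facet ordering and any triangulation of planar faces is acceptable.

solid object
 facet normal -0.143 0.046 -0.989
  outer loop
   vertex 3.8 4.8 0.7
   vertex 4.6 3.0 0.5
   vertex 1.6 4.4 1.0
  endloop
 endfacet
 facet normal -0.196 -0.071 -0.978
  outer loop
   vertex 2.0 3.3 1.0
   vertex 1.6 4.4 1.0
   vertex 4.6 3.0 0.5
  endloop
 endfacet
 facet normal -0.935 -0.340 0.104
  outer loop
   vertex 2.0 3.3 1.0
   vertex 3.3 0.4 3.2
   vertex 1.6 4.4 1.0
  endloop
 endfacet
 facet normal -0.215 -0.650 -0.729
  outer loop
   vertex 2.0 3.3 1.0
   vertex 4.6 3.0 0.5
   vertex 3.3 0.4 3.2
  endloop
 endfacet
 facet normal -0.099 0.447 0.889
  outer loop
   vertex 4.2 0.6 3.2
   vertex 1.6 4.4 1.0
   vertex 3.3 0.4 3.2
  endloop
 endfacet
 facet normal 0.024 0.513 0.858
  outer loop
   vertex 4.2 0.6 3.2
   vertex 3.8 4.8 0.7
   vertex 1.6 4.4 1.0
  endloop
 endfacet
 facet normal 0.166 -0.749 -0.641
  outer loop
   vertex 4.2 0.6 3.2
   vertex 3.3 0.4 3.2
   vertex 4.6 3.0 0.5
  endloop
 endfacet
 facet normal 0.846 0.330 0.418
  outer loop
   vertex 4.2 0.6 3.2
   vertex 4.6 3.0 0.5
   vertex 3.8 4.8 0.7
  endloop
 endfacet
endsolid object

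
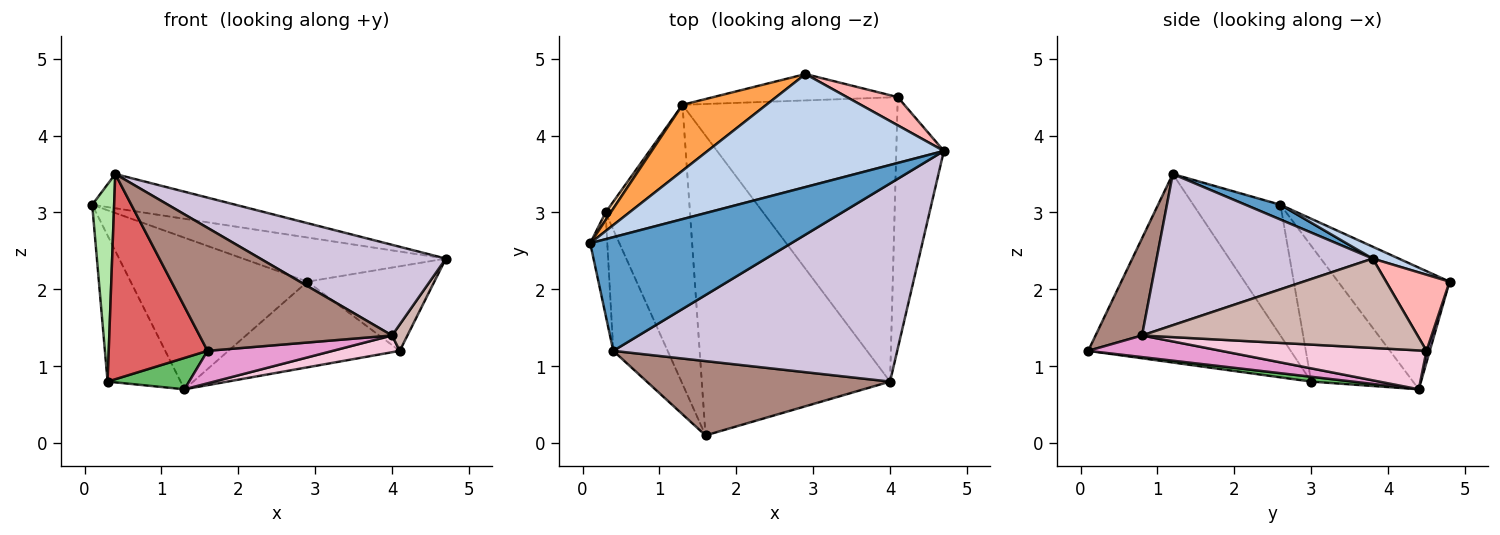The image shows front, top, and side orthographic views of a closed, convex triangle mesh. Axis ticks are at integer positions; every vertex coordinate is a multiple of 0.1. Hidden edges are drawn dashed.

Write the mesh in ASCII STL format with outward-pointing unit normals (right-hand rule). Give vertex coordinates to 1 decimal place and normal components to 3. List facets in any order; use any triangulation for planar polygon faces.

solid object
 facet normal 0.070 0.288 0.955
  outer loop
   vertex 0.4 1.2 3.5
   vertex 4.7 3.8 2.4
   vertex 0.1 2.6 3.1
  endloop
 endfacet
 facet normal 0.047 0.363 0.930
  outer loop
   vertex 2.9 4.8 2.1
   vertex 0.1 2.6 3.1
   vertex 4.7 3.8 2.4
  endloop
 endfacet
 facet normal -0.501 0.794 0.345
  outer loop
   vertex 2.9 4.8 2.1
   vertex 1.3 4.4 0.7
   vertex 0.1 2.6 3.1
  endloop
 endfacet
 facet normal -0.812 0.582 0.031
  outer loop
   vertex 0.3 3.0 0.8
   vertex 0.1 2.6 3.1
   vertex 1.3 4.4 0.7
  endloop
 endfacet
 facet normal 0.057 -0.111 -0.992
  outer loop
   vertex 0.3 3.0 0.8
   vertex 1.3 4.4 0.7
   vertex 1.6 0.1 1.2
  endloop
 endfacet
 facet normal -0.962 -0.242 -0.126
  outer loop
   vertex 0.3 3.0 0.8
   vertex 0.4 1.2 3.5
   vertex 0.1 2.6 3.1
  endloop
 endfacet
 facet normal -0.870 -0.425 -0.251
  outer loop
   vertex 0.3 3.0 0.8
   vertex 1.6 0.1 1.2
   vertex 0.4 1.2 3.5
  endloop
 endfacet
 facet normal 0.429 0.857 0.286
  outer loop
   vertex 4.1 4.5 1.2
   vertex 2.9 4.8 2.1
   vertex 4.7 3.8 2.4
  endloop
 endfacet
 facet normal 0.018 0.956 -0.294
  outer loop
   vertex 4.1 4.5 1.2
   vertex 1.3 4.4 0.7
   vertex 2.9 4.8 2.1
  endloop
 endfacet
 facet normal 0.436 -0.374 0.818
  outer loop
   vertex 4.0 0.8 1.4
   vertex 4.7 3.8 2.4
   vertex 0.4 1.2 3.5
  endloop
 endfacet
 facet normal 0.202 -0.838 0.506
  outer loop
   vertex 4.0 0.8 1.4
   vertex 0.4 1.2 3.5
   vertex 1.6 0.1 1.2
  endloop
 endfacet
 facet normal 0.882 -0.049 -0.469
  outer loop
   vertex 4.0 0.8 1.4
   vertex 4.1 4.5 1.2
   vertex 4.7 3.8 2.4
  endloop
 endfacet
 facet normal 0.114 -0.107 -0.988
  outer loop
   vertex 4.0 0.8 1.4
   vertex 1.6 0.1 1.2
   vertex 1.3 4.4 0.7
  endloop
 endfacet
 facet normal 0.177 -0.058 -0.982
  outer loop
   vertex 4.0 0.8 1.4
   vertex 1.3 4.4 0.7
   vertex 4.1 4.5 1.2
  endloop
 endfacet
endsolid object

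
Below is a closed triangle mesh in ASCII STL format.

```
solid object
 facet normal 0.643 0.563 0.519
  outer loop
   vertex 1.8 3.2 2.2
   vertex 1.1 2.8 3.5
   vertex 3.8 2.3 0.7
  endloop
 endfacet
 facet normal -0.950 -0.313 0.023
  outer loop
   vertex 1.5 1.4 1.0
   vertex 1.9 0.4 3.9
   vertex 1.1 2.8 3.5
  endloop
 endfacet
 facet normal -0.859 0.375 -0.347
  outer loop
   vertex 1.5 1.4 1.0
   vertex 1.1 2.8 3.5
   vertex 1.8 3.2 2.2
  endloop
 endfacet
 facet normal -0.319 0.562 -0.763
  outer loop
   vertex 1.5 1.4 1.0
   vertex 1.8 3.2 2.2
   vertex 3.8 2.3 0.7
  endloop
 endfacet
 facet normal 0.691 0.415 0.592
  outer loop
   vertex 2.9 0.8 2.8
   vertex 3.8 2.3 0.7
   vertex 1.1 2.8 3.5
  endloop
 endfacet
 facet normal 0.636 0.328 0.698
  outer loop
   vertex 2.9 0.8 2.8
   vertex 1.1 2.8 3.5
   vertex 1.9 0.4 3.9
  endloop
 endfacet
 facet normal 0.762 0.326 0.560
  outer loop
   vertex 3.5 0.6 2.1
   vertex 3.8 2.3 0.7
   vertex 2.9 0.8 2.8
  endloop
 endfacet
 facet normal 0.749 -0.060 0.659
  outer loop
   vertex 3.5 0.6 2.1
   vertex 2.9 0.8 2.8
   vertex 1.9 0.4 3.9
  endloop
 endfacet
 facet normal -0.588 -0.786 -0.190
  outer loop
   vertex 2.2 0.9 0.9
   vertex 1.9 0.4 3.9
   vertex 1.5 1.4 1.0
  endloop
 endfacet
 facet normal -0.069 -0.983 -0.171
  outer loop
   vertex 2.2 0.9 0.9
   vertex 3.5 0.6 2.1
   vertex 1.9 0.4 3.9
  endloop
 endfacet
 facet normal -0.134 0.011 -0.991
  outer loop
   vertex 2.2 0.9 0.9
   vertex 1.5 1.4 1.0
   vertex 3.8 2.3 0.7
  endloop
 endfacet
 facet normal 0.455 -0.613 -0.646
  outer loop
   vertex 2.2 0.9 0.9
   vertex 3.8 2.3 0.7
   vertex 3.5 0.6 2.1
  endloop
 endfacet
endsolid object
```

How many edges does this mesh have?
18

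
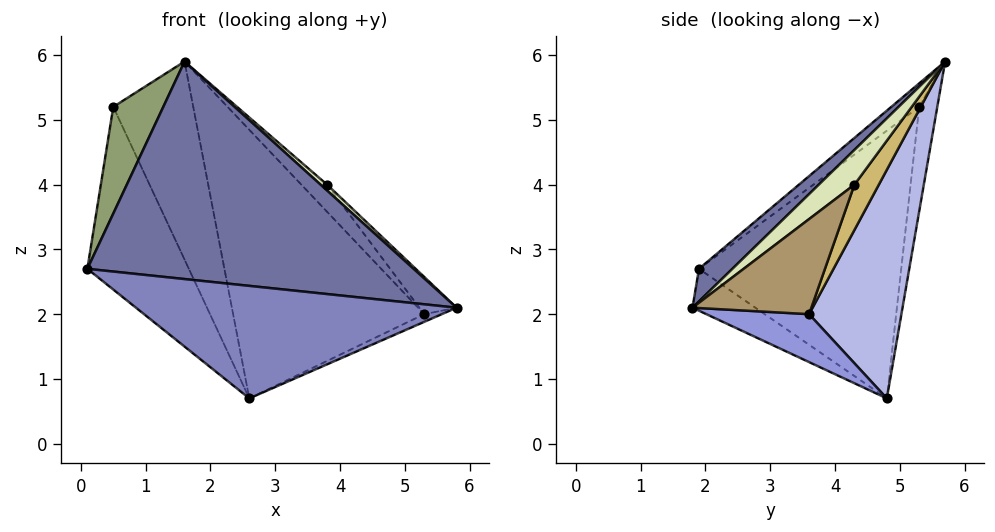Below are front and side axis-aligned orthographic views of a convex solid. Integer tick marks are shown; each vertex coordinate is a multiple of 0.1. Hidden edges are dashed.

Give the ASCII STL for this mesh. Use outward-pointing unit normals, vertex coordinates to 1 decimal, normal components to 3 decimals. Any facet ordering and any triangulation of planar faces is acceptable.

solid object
 facet normal 0.067 -0.658 0.750
  outer loop
   vertex 1.6 5.7 5.9
   vertex 0.1 1.9 2.7
   vertex 5.8 1.8 2.1
  endloop
 endfacet
 facet normal -0.099 -0.506 -0.857
  outer loop
   vertex 2.6 4.8 0.7
   vertex 5.8 1.8 2.1
   vertex 0.1 1.9 2.7
  endloop
 endfacet
 facet normal 0.461 0.079 -0.884
  outer loop
   vertex 5.3 3.6 2.0
   vertex 5.8 1.8 2.1
   vertex 2.6 4.8 0.7
  endloop
 endfacet
 facet normal 0.434 0.898 -0.072
  outer loop
   vertex 5.3 3.6 2.0
   vertex 2.6 4.8 0.7
   vertex 1.6 5.7 5.9
  endloop
 endfacet
 facet normal -0.302 -0.541 0.785
  outer loop
   vertex 0.5 5.3 5.2
   vertex 0.1 1.9 2.7
   vertex 1.6 5.7 5.9
  endloop
 endfacet
 facet normal -0.810 0.406 -0.423
  outer loop
   vertex 0.5 5.3 5.2
   vertex 2.6 4.8 0.7
   vertex 0.1 1.9 2.7
  endloop
 endfacet
 facet normal -0.216 0.954 -0.207
  outer loop
   vertex 0.5 5.3 5.2
   vertex 1.6 5.7 5.9
   vertex 2.6 4.8 0.7
  endloop
 endfacet
 facet normal 0.608 -0.111 0.786
  outer loop
   vertex 3.8 4.3 4.0
   vertex 1.6 5.7 5.9
   vertex 5.8 1.8 2.1
  endloop
 endfacet
 facet normal 0.814 0.255 0.521
  outer loop
   vertex 3.8 4.3 4.0
   vertex 5.8 1.8 2.1
   vertex 5.3 3.6 2.0
  endloop
 endfacet
 facet normal 0.666 0.702 0.254
  outer loop
   vertex 3.8 4.3 4.0
   vertex 5.3 3.6 2.0
   vertex 1.6 5.7 5.9
  endloop
 endfacet
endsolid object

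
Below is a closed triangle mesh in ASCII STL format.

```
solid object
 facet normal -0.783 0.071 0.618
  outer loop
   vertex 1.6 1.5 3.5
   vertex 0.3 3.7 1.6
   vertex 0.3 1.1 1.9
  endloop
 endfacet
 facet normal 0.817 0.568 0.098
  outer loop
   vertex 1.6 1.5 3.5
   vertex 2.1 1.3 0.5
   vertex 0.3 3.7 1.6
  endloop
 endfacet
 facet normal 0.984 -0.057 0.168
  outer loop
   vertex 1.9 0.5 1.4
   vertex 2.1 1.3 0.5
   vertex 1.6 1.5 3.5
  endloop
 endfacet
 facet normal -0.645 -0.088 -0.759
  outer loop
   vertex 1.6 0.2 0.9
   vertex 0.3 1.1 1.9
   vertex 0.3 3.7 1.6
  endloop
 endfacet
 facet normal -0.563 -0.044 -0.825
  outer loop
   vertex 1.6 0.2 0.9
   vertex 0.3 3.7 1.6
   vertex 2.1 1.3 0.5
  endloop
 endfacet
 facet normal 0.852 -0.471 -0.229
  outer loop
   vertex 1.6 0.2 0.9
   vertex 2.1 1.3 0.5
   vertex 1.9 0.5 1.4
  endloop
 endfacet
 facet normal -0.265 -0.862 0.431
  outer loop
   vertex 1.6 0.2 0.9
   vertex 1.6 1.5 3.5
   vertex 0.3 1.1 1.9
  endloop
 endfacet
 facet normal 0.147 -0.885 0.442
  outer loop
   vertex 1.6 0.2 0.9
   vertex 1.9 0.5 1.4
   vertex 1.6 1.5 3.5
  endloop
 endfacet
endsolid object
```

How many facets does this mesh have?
8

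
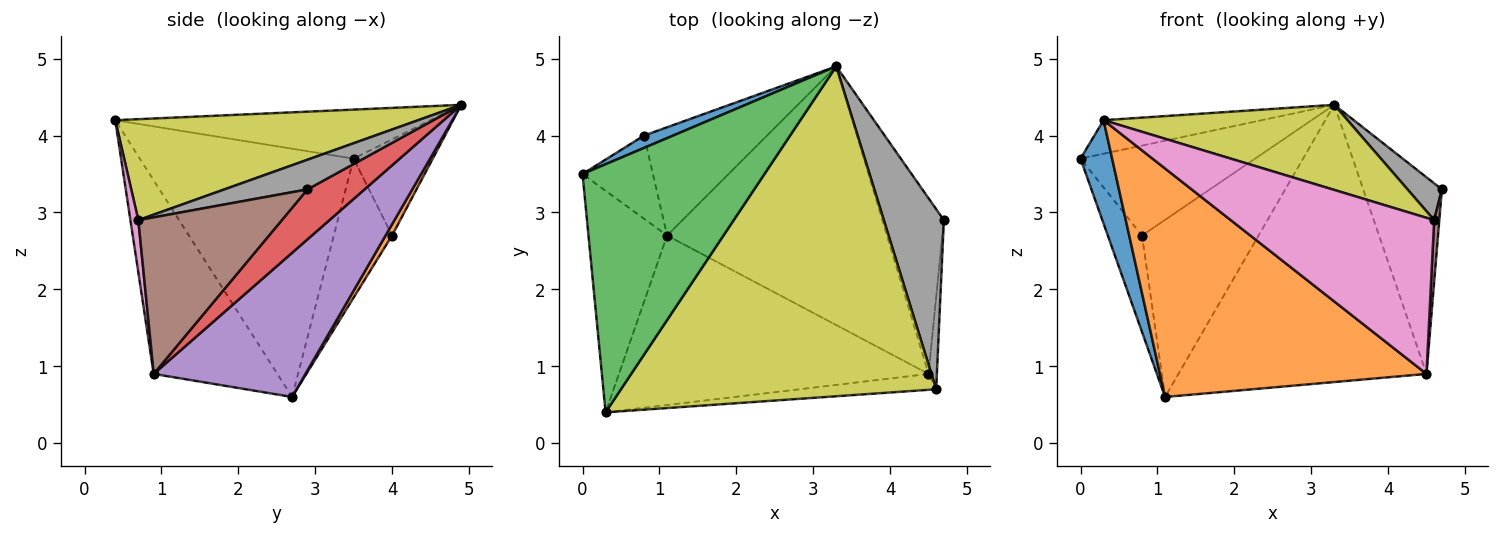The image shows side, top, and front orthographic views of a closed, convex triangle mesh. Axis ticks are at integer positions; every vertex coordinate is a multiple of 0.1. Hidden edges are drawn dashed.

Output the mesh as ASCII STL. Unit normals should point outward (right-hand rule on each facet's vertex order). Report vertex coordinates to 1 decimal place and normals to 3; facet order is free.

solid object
 facet normal -0.944 -0.140 -0.299
  outer loop
   vertex 1.1 2.7 0.6
   vertex 0.3 0.4 4.2
   vertex 0.0 3.5 3.7
  endloop
 endfacet
 facet normal -0.349 -0.753 -0.558
  outer loop
   vertex 4.5 0.9 0.9
   vertex 0.3 0.4 4.2
   vertex 1.1 2.7 0.6
  endloop
 endfacet
 facet normal -0.258 0.129 0.957
  outer loop
   vertex 3.3 4.9 4.4
   vertex 0.0 3.5 3.7
   vertex 0.3 0.4 4.2
  endloop
 endfacet
 facet normal 0.476 0.656 -0.586
  outer loop
   vertex 3.3 4.9 4.4
   vertex 4.7 2.9 3.3
   vertex 4.5 0.9 0.9
  endloop
 endfacet
 facet normal 0.408 0.667 -0.623
  outer loop
   vertex 3.3 4.9 4.4
   vertex 4.5 0.9 0.9
   vertex 1.1 2.7 0.6
  endloop
 endfacet
 facet normal 0.998 -0.036 -0.053
  outer loop
   vertex 4.6 0.7 2.9
   vertex 4.5 0.9 0.9
   vertex 4.7 2.9 3.3
  endloop
 endfacet
 facet normal 0.039 -0.994 -0.101
  outer loop
   vertex 4.6 0.7 2.9
   vertex 0.3 0.4 4.2
   vertex 4.5 0.9 0.9
  endloop
 endfacet
 facet normal 0.436 -0.180 0.882
  outer loop
   vertex 4.6 0.7 2.9
   vertex 4.7 2.9 3.3
   vertex 3.3 4.9 4.4
  endloop
 endfacet
 facet normal 0.296 -0.239 0.925
  outer loop
   vertex 4.6 0.7 2.9
   vertex 3.3 4.9 4.4
   vertex 0.3 0.4 4.2
  endloop
 endfacet
 facet normal -0.790 0.464 -0.400
  outer loop
   vertex 0.8 4.0 2.7
   vertex 1.1 2.7 0.6
   vertex 0.0 3.5 3.7
  endloop
 endfacet
 facet normal -0.410 0.904 0.124
  outer loop
   vertex 0.8 4.0 2.7
   vertex 0.0 3.5 3.7
   vertex 3.3 4.9 4.4
  endloop
 endfacet
 facet normal 0.047 0.852 -0.521
  outer loop
   vertex 0.8 4.0 2.7
   vertex 3.3 4.9 4.4
   vertex 1.1 2.7 0.6
  endloop
 endfacet
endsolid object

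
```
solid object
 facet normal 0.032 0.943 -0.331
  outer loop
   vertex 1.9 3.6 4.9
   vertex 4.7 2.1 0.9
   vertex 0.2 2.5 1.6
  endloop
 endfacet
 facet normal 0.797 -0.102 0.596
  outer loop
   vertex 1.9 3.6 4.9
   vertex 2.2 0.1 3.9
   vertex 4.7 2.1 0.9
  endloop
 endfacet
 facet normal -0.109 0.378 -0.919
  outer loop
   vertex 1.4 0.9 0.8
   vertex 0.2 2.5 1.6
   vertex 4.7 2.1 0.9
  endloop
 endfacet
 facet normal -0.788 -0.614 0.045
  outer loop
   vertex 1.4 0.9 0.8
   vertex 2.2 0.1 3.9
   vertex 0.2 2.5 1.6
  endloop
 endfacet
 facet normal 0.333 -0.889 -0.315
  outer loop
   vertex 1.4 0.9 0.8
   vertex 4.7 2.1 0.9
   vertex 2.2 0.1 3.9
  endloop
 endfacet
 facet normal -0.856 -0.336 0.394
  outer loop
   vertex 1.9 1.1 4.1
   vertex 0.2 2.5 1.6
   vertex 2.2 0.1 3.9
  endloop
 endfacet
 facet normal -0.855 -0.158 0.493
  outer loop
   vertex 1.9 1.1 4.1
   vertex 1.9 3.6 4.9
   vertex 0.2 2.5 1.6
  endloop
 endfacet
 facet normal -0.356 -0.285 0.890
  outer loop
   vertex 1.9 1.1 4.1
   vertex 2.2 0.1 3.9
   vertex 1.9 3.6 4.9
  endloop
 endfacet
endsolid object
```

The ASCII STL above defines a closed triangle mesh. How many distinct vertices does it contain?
6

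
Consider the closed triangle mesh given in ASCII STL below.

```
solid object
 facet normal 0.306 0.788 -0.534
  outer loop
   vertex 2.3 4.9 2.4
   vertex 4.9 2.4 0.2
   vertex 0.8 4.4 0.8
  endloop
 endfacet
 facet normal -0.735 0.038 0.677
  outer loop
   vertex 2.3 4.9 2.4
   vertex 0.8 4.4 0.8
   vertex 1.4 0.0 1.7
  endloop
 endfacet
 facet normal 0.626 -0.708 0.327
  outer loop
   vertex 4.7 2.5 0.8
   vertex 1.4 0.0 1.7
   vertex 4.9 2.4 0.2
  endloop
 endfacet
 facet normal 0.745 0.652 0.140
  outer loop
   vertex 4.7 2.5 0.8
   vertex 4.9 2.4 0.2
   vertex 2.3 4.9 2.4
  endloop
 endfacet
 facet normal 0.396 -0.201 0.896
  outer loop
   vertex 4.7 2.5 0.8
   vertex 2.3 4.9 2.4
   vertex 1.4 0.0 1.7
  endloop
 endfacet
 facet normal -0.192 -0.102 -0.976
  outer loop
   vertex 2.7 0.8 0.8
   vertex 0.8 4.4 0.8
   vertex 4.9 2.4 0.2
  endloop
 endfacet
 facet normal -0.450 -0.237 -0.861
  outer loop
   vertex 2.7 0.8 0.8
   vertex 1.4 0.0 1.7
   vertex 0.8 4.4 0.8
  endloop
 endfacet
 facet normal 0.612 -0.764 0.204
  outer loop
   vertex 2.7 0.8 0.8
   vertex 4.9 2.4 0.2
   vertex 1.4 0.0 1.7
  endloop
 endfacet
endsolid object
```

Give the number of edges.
12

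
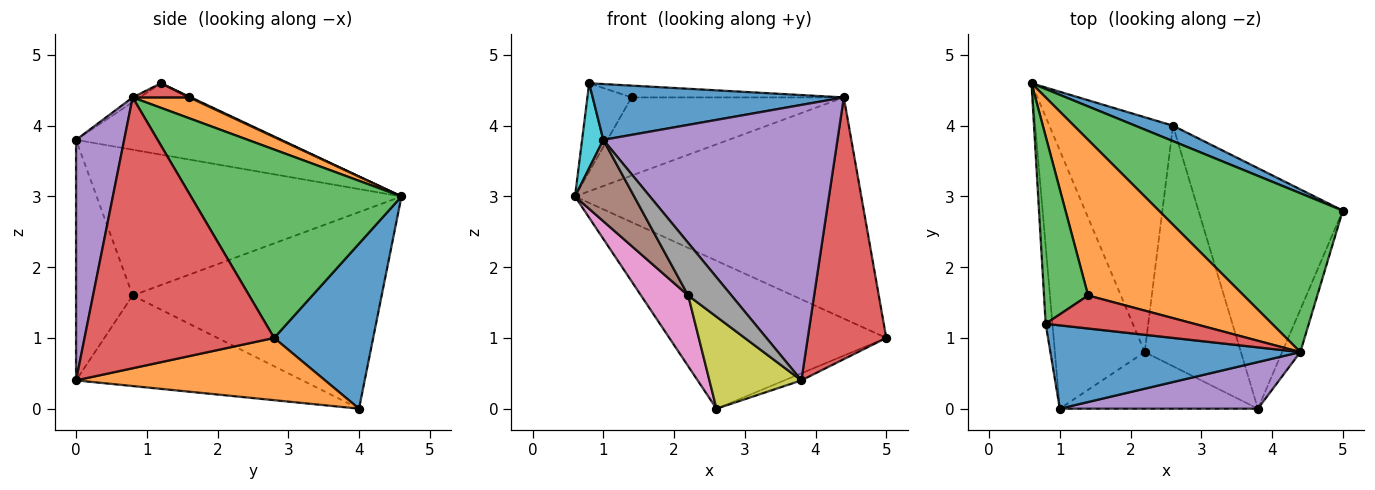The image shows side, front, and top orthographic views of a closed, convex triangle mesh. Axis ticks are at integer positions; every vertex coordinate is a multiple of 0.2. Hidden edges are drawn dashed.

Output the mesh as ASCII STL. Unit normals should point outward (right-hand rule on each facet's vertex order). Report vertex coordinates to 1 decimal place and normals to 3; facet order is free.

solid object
 facet normal 0.413 0.906 0.094
  outer loop
   vertex 2.6 4.0 0.0
   vertex 0.6 4.6 3.0
   vertex 5.0 2.8 1.0
  endloop
 endfacet
 facet normal 0.396 0.027 -0.918
  outer loop
   vertex 3.8 0.0 0.4
   vertex 2.6 4.0 0.0
   vertex 5.0 2.8 1.0
  endloop
 endfacet
 facet normal 0.513 0.697 0.501
  outer loop
   vertex 4.4 0.8 4.4
   vertex 5.0 2.8 1.0
   vertex 0.6 4.6 3.0
  endloop
 endfacet
 facet normal 0.922 -0.382 -0.062
  outer loop
   vertex 4.4 0.8 4.4
   vertex 3.8 0.0 0.4
   vertex 5.0 2.8 1.0
  endloop
 endfacet
 facet normal 0.199 -0.966 0.163
  outer loop
   vertex 4.4 0.8 4.4
   vertex 1.0 0.0 3.8
   vertex 3.8 0.0 0.4
  endloop
 endfacet
 facet normal -0.840 -0.163 -0.517
  outer loop
   vertex 2.2 0.8 1.6
   vertex 1.0 0.0 3.8
   vertex 0.6 4.6 3.0
  endloop
 endfacet
 facet normal -0.836 -0.158 -0.526
  outer loop
   vertex 2.2 0.8 1.6
   vertex 0.6 4.6 3.0
   vertex 2.6 4.0 0.0
  endloop
 endfacet
 facet normal -0.665 -0.508 -0.547
  outer loop
   vertex 2.2 0.8 1.6
   vertex 3.8 0.0 0.4
   vertex 1.0 0.0 3.8
  endloop
 endfacet
 facet normal -0.660 -0.268 -0.702
  outer loop
   vertex 2.2 0.8 1.6
   vertex 2.6 4.0 0.0
   vertex 3.8 0.0 0.4
  endloop
 endfacet
 facet normal -0.990 -0.102 -0.094
  outer loop
   vertex 0.8 1.2 4.6
   vertex 0.6 4.6 3.0
   vertex 1.0 0.0 3.8
  endloop
 endfacet
 facet normal -0.016 -0.556 0.831
  outer loop
   vertex 0.8 1.2 4.6
   vertex 1.0 0.0 3.8
   vertex 4.4 0.8 4.4
  endloop
 endfacet
 facet normal 0.119 0.446 0.887
  outer loop
   vertex 1.4 1.6 4.4
   vertex 4.4 0.8 4.4
   vertex 0.6 4.6 3.0
  endloop
 endfacet
 facet normal 0.017 0.427 0.904
  outer loop
   vertex 1.4 1.6 4.4
   vertex 0.6 4.6 3.0
   vertex 0.8 1.2 4.6
  endloop
 endfacet
 facet normal 0.089 0.335 0.938
  outer loop
   vertex 1.4 1.6 4.4
   vertex 0.8 1.2 4.6
   vertex 4.4 0.8 4.4
  endloop
 endfacet
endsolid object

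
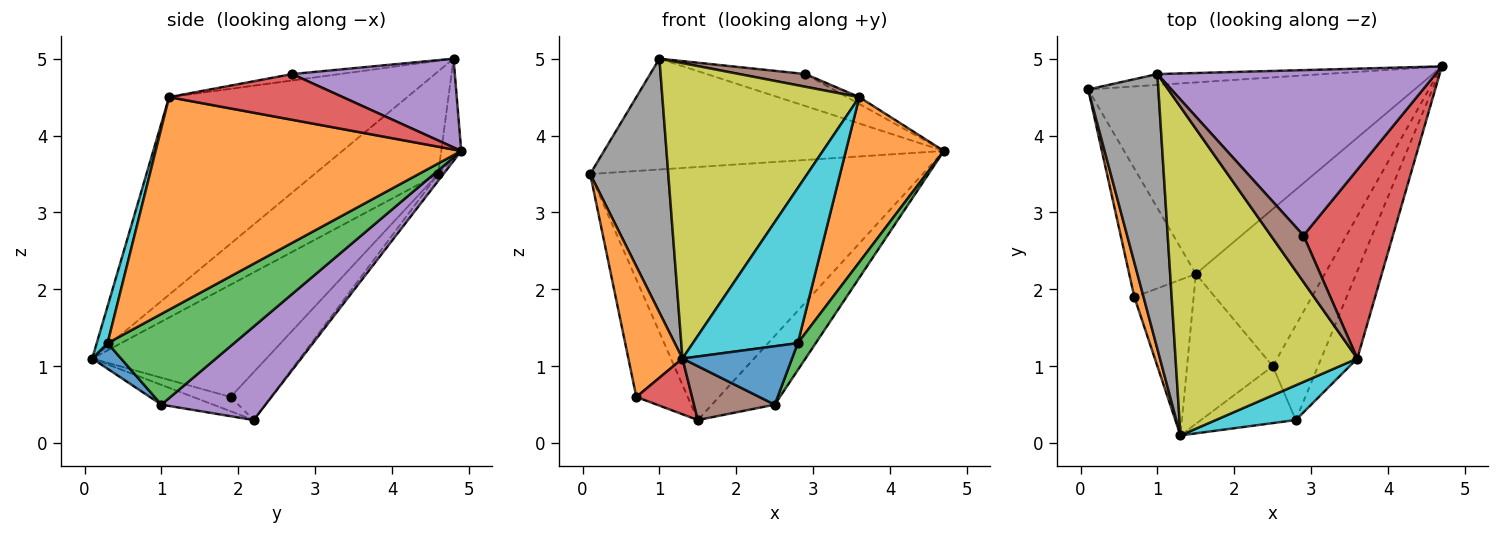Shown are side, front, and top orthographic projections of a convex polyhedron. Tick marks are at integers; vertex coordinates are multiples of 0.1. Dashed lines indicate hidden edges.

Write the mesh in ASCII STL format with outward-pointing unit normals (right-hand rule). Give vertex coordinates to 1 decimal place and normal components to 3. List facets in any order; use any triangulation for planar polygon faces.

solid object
 facet normal -0.013 0.797 -0.603
  outer loop
   vertex 1.5 2.2 0.3
   vertex 0.1 4.6 3.5
   vertex 4.7 4.9 3.8
  endloop
 endfacet
 facet normal -0.952 -0.296 0.078
  outer loop
   vertex 0.7 1.9 0.6
   vertex 1.3 0.1 1.1
   vertex 0.1 4.6 3.5
  endloop
 endfacet
 facet normal -0.468 0.596 -0.652
  outer loop
   vertex 0.7 1.9 0.6
   vertex 0.1 4.6 3.5
   vertex 1.5 2.2 0.3
  endloop
 endfacet
 facet normal -0.221 -0.329 -0.918
  outer loop
   vertex 0.7 1.9 0.6
   vertex 1.5 2.2 0.3
   vertex 1.3 0.1 1.1
  endloop
 endfacet
 facet normal 0.553 0.334 -0.763
  outer loop
   vertex 2.5 1.0 0.5
   vertex 1.5 2.2 0.3
   vertex 4.7 4.9 3.8
  endloop
 endfacet
 facet normal -0.212 -0.330 -0.920
  outer loop
   vertex 2.5 1.0 0.5
   vertex 1.3 0.1 1.1
   vertex 1.5 2.2 0.3
  endloop
 endfacet
 facet normal -0.058 0.994 -0.097
  outer loop
   vertex 1.0 4.8 5.0
   vertex 4.7 4.9 3.8
   vertex 0.1 4.6 3.5
  endloop
 endfacet
 facet normal -0.732 -0.462 0.501
  outer loop
   vertex 1.0 4.8 5.0
   vertex 0.1 4.6 3.5
   vertex 1.3 0.1 1.1
  endloop
 endfacet
 facet normal -0.629 -0.520 0.578
  outer loop
   vertex 1.0 4.8 5.0
   vertex 1.3 0.1 1.1
   vertex 3.6 1.1 4.5
  endloop
 endfacet
 facet normal 0.100 -0.971 0.218
  outer loop
   vertex 2.8 0.3 1.3
   vertex 3.6 1.1 4.5
   vertex 1.3 0.1 1.1
  endloop
 endfacet
 facet normal 0.185 -0.704 -0.686
  outer loop
   vertex 2.8 0.3 1.3
   vertex 1.3 0.1 1.1
   vertex 2.5 1.0 0.5
  endloop
 endfacet
 facet normal 0.940 -0.302 -0.160
  outer loop
   vertex 2.8 0.3 1.3
   vertex 4.7 4.9 3.8
   vertex 3.6 1.1 4.5
  endloop
 endfacet
 facet normal 0.888 -0.126 -0.443
  outer loop
   vertex 2.8 0.3 1.3
   vertex 2.5 1.0 0.5
   vertex 4.7 4.9 3.8
  endloop
 endfacet
 facet normal 0.455 0.032 0.890
  outer loop
   vertex 2.9 2.7 4.8
   vertex 3.6 1.1 4.5
   vertex 4.7 4.9 3.8
  endloop
 endfacet
 facet normal 0.299 0.181 0.937
  outer loop
   vertex 2.9 2.7 4.8
   vertex 4.7 4.9 3.8
   vertex 1.0 4.8 5.0
  endloop
 endfacet
 facet normal -0.187 -0.259 0.947
  outer loop
   vertex 2.9 2.7 4.8
   vertex 1.0 4.8 5.0
   vertex 3.6 1.1 4.5
  endloop
 endfacet
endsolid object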